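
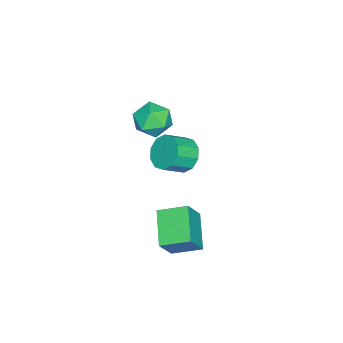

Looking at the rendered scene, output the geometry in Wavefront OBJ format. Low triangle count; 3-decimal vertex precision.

v -1.503 0.275 2.478
v -0.914 0.805 3.12
v -0.166 -0.485 1.88
v 0.423 0.045 2.522
v -0.21 -0.669 2.882
v -1.037 -0.199 3.252
v -0.043 0.519 1.748
v -0.87 0.989 2.118
v -0.012 0.956 2.669
v -0.115 0.222 3.37
v -0.965 0.098 1.63
v -1.068 -0.636 2.331
v 2.198 2.169 -4.2
v 0.635 1.415 -3.332
v 1.819 3.531 -3.699
v 0.256 2.777 -2.832
v 3.044 1.923 -2.888
v 1.481 1.169 -2.021
v 2.665 3.285 -2.388
v 1.102 2.531 -1.52
v -3.071 0.696 -2.153
v -2.581 0.443 -2.963
v -1.739 -0.249 -2.237
v -2.229 0.004 -1.427
v -2.341 0.958 -2.752
v -1.498 0.265 -2.026
v -2.379 1.372 -2.311
v -1.537 0.68 -1.586
v -2.682 1.528 -1.811
v -1.84 0.836 -1.085
v -3.134 1.367 -1.441
v -2.291 0.674 -0.715
v -3.561 0.949 -1.343
v -2.719 0.257 -0.617
v -3.802 0.435 -1.554
v -2.959 -0.258 -0.828
v -3.763 0.02 -1.994
v -2.921 -0.672 -1.269
v -3.46 -0.136 -2.495
v -2.618 -0.828 -1.769
v -3.009 0.026 -2.865
v -2.166 -0.667 -2.139
f 1 12 6
f 1 6 2
f 1 2 8
f 1 8 11
f 1 11 12
f 2 6 10
f 6 12 5
f 12 11 3
f 11 8 7
f 8 2 9
f 4 10 5
f 4 5 3
f 4 3 7
f 4 7 9
f 4 9 10
f 5 10 6
f 3 5 12
f 7 3 11
f 9 7 8
f 10 9 2
f 14 16 13
f 17 14 13
f 13 16 15
f 15 17 13
f 14 20 16
f 18 14 17
f 18 20 14
f 16 20 15
f 19 17 15
f 15 20 19
f 19 18 17
f 20 18 19
f 22 21 25
f 22 25 23
f 23 25 26
f 23 26 24
f 25 21 27
f 25 27 26
f 26 27 28
f 26 28 24
f 27 21 29
f 27 29 28
f 28 29 30
f 28 30 24
f 29 21 31
f 29 31 30
f 30 31 32
f 30 32 24
f 31 21 33
f 31 33 32
f 32 33 34
f 32 34 24
f 33 21 35
f 33 35 34
f 34 35 36
f 34 36 24
f 35 21 37
f 35 37 36
f 36 37 38
f 36 38 24
f 37 21 39
f 37 39 38
f 38 39 40
f 38 40 24
f 39 21 41
f 39 41 40
f 40 41 42
f 40 42 24
f 41 21 22
f 41 22 42
f 42 22 23
f 42 23 24



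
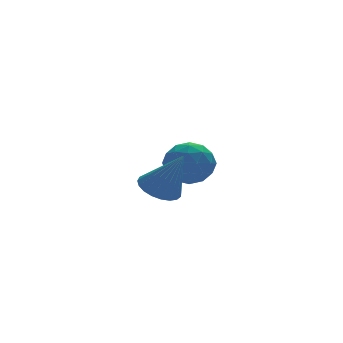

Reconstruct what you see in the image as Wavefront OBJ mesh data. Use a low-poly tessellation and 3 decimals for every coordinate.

v 0.014 -2.12 0.029
v 0.716 -2.532 -0.399
v 0.646 -2.96 1.871
v 0.87 -2.197 -0.299
v 0.876 -1.848 -0.142
v 0.733 -1.546 0.045
v 0.466 -1.344 0.229
v 0.12 -1.275 0.378
v -0.243 -1.353 0.468
v -0.563 -1.563 0.481
v -0.782 -1.87 0.417
v -0.864 -2.22 0.285
v -0.794 -2.552 0.109
v -0.584 -2.81 -0.08
v -0.271 -2.948 -0.251
v 0.091 -2.944 -0.373
v 0.441 -2.796 -0.426
v 3.585 3.215 -1.489
v 4.185 3.127 -0.492
v 2.335 1.953 -0.848
v 2.935 1.865 0.149
v 2.359 2.848 -0.1
v 3.131 3.629 -0.496
v 3.389 1.451 -0.844
v 4.161 2.232 -1.24
v 4.064 2.037 -0.093
v 3.427 2.9 0.366
v 3.093 2.18 -1.706
v 2.456 3.043 -1.247
v 3.995 3.282 -1.047
v 2.525 1.798 -0.293
v 2.187 2.376 -0.44
v 2.54 2.324 0.146
v 3.375 3.577 -1.049
v 3.728 3.525 -0.463
v 2.655 3.361 -0.233
v 2.792 1.555 -0.877
v 3.145 1.503 -0.291
v 3.98 2.756 -1.486
v 4.333 2.704 -0.9
v 3.865 1.719 -1.107
v 4.276 2.589 -0.226
v 3.542 1.847 0.15
v 3.808 1.604 -0.433
v 4.262 2.063 -0.666
v 3.902 3.097 0.044
v 3.168 2.355 0.421
v 2.829 2.933 0.274
v 3.283 3.392 0.041
v 3.831 2.456 0.278
v 3.352 2.725 -1.761
v 2.618 1.983 -1.384
v 3.237 1.688 -1.381
v 3.691 2.147 -1.614
v 2.978 3.233 -1.49
v 2.244 2.491 -1.114
v 2.258 3.017 -0.674
v 2.712 3.476 -0.907
v 2.689 2.624 -1.618
f 2 1 4
f 2 4 3
f 4 1 5
f 4 5 3
f 5 1 6
f 5 6 3
f 6 1 7
f 6 7 3
f 7 1 8
f 7 8 3
f 8 1 9
f 8 9 3
f 9 1 10
f 9 10 3
f 10 1 11
f 10 11 3
f 11 1 12
f 11 12 3
f 12 1 13
f 12 13 3
f 13 1 14
f 13 14 3
f 14 1 15
f 14 15 3
f 15 1 16
f 15 16 3
f 16 1 17
f 16 17 3
f 17 1 2
f 17 2 3
f 18 55 34
f 55 29 58
f 34 58 23
f 55 58 34
f 18 34 30
f 34 23 35
f 30 35 19
f 34 35 30
f 18 30 39
f 30 19 40
f 39 40 25
f 30 40 39
f 18 39 51
f 39 25 54
f 51 54 28
f 39 54 51
f 18 51 55
f 51 28 59
f 55 59 29
f 51 59 55
f 19 35 46
f 35 23 49
f 46 49 27
f 35 49 46
f 23 58 36
f 58 29 57
f 36 57 22
f 58 57 36
f 29 59 56
f 59 28 52
f 56 52 20
f 59 52 56
f 28 54 53
f 54 25 41
f 53 41 24
f 54 41 53
f 25 40 45
f 40 19 42
f 45 42 26
f 40 42 45
f 21 47 33
f 47 27 48
f 33 48 22
f 47 48 33
f 21 33 31
f 33 22 32
f 31 32 20
f 33 32 31
f 21 31 38
f 31 20 37
f 38 37 24
f 31 37 38
f 21 38 43
f 38 24 44
f 43 44 26
f 38 44 43
f 21 43 47
f 43 26 50
f 47 50 27
f 43 50 47
f 22 48 36
f 48 27 49
f 36 49 23
f 48 49 36
f 20 32 56
f 32 22 57
f 56 57 29
f 32 57 56
f 24 37 53
f 37 20 52
f 53 52 28
f 37 52 53
f 26 44 45
f 44 24 41
f 45 41 25
f 44 41 45
f 27 50 46
f 50 26 42
f 46 42 19
f 50 42 46



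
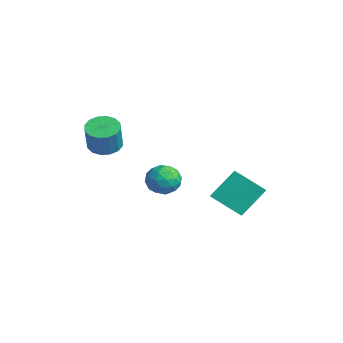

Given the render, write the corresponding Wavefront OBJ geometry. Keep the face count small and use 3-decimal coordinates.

v -1.015 -1.429 0.883
v -0.401 -1.92 0.559
v 0.088 -2.242 1.973
v -0.525 -1.751 2.297
v -0.222 -1.519 0.589
v 0.267 -1.841 2.002
v -0.256 -1.094 0.697
v 0.233 -1.415 2.11
v -0.493 -0.759 0.855
v -0.004 -1.08 2.269
v -0.87 -0.603 1.021
v -0.38 -0.924 2.434
v -1.285 -0.669 1.15
v -0.796 -0.99 2.563
v -1.628 -0.938 1.207
v -1.139 -1.26 2.621
v -1.807 -1.339 1.178
v -1.318 -1.661 2.591
v -1.773 -1.765 1.07
v -1.284 -2.086 2.483
v -1.536 -2.1 0.911
v -1.047 -2.421 2.325
v -1.16 -2.256 0.746
v -0.67 -2.577 2.159
v -0.744 -2.19 0.617
v -0.255 -2.511 2.03
v 2.318 0.694 0.247
v 3.069 0.216 0.174
v 1.611 -0.296 -0.534
v 2.362 -0.774 -0.607
v 1.953 -0.703 0.184
v 2.39 -0.091 0.667
v 2.29 0.011 -1.027
v 2.727 0.623 -0.544
v 3.052 -0.206 -0.613
v 2.844 -0.648 0.135
v 1.836 0.568 -0.495
v 1.628 0.126 0.253
v 2.755 0.542 0.279
v 1.925 -0.622 -0.639
v 1.684 -0.58 -0.174
v 2.126 -0.862 -0.217
v 2.356 0.362 0.569
v 2.798 0.08 0.526
v 2.142 -0.46 0.532
v 1.882 -0.16 -0.886
v 2.324 -0.442 -0.929
v 2.554 0.782 -0.143
v 2.996 0.5 -0.186
v 2.538 0.38 -0.892
v 3.187 0.013 -0.227
v 2.772 -0.569 -0.686
v 2.729 -0.108 -0.933
v 2.986 0.252 -0.649
v 3.065 -0.247 0.213
v 2.649 -0.829 -0.246
v 2.409 -0.787 0.219
v 2.665 -0.427 0.503
v 3.055 -0.495 -0.25
v 2.031 0.749 -0.114
v 1.615 0.167 -0.573
v 2.015 0.347 -0.863
v 2.271 0.707 -0.579
v 1.908 0.489 0.326
v 1.493 -0.093 -0.133
v 1.694 -0.332 0.289
v 1.951 0.028 0.573
v 1.625 0.415 -0.11
v 1.395 2.884 -2.402
v 2.439 2.29 -1.786
v 1.342 4.148 -1.094
v 2.386 3.554 -0.478
v 2.554 3.926 -3.362
v 3.598 3.332 -2.746
v 2.501 5.19 -2.054
v 3.545 4.596 -1.438
f 2 1 5
f 2 5 3
f 3 5 6
f 3 6 4
f 5 1 7
f 5 7 6
f 6 7 8
f 6 8 4
f 7 1 9
f 7 9 8
f 8 9 10
f 8 10 4
f 9 1 11
f 9 11 10
f 10 11 12
f 10 12 4
f 11 1 13
f 11 13 12
f 12 13 14
f 12 14 4
f 13 1 15
f 13 15 14
f 14 15 16
f 14 16 4
f 15 1 17
f 15 17 16
f 16 17 18
f 16 18 4
f 17 1 19
f 17 19 18
f 18 19 20
f 18 20 4
f 19 1 21
f 19 21 20
f 20 21 22
f 20 22 4
f 21 1 23
f 21 23 22
f 22 23 24
f 22 24 4
f 23 1 25
f 23 25 24
f 24 25 26
f 24 26 4
f 25 1 2
f 25 2 26
f 26 2 3
f 26 3 4
f 27 64 43
f 64 38 67
f 43 67 32
f 64 67 43
f 27 43 39
f 43 32 44
f 39 44 28
f 43 44 39
f 27 39 48
f 39 28 49
f 48 49 34
f 39 49 48
f 27 48 60
f 48 34 63
f 60 63 37
f 48 63 60
f 27 60 64
f 60 37 68
f 64 68 38
f 60 68 64
f 28 44 55
f 44 32 58
f 55 58 36
f 44 58 55
f 32 67 45
f 67 38 66
f 45 66 31
f 67 66 45
f 38 68 65
f 68 37 61
f 65 61 29
f 68 61 65
f 37 63 62
f 63 34 50
f 62 50 33
f 63 50 62
f 34 49 54
f 49 28 51
f 54 51 35
f 49 51 54
f 30 56 42
f 56 36 57
f 42 57 31
f 56 57 42
f 30 42 40
f 42 31 41
f 40 41 29
f 42 41 40
f 30 40 47
f 40 29 46
f 47 46 33
f 40 46 47
f 30 47 52
f 47 33 53
f 52 53 35
f 47 53 52
f 30 52 56
f 52 35 59
f 56 59 36
f 52 59 56
f 31 57 45
f 57 36 58
f 45 58 32
f 57 58 45
f 29 41 65
f 41 31 66
f 65 66 38
f 41 66 65
f 33 46 62
f 46 29 61
f 62 61 37
f 46 61 62
f 35 53 54
f 53 33 50
f 54 50 34
f 53 50 54
f 36 59 55
f 59 35 51
f 55 51 28
f 59 51 55
f 70 72 69
f 73 70 69
f 69 72 71
f 71 73 69
f 70 76 72
f 74 70 73
f 74 76 70
f 72 76 71
f 75 73 71
f 71 76 75
f 75 74 73
f 76 74 75



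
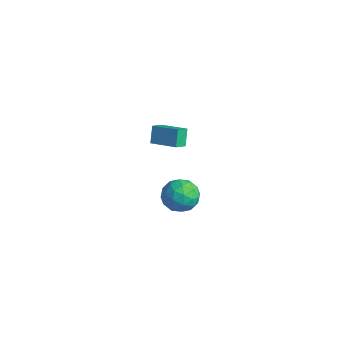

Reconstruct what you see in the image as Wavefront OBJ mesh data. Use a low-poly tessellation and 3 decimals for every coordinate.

v -1.199 0.279 -3.907
v -0.611 -0.675 -3.425
v -2.769 -0.865 -4.255
v -2.181 -1.819 -3.773
v -2.537 -0.897 -3.058
v -1.567 -0.19 -2.843
v -1.813 -1.35 -4.837
v -0.843 -0.643 -4.622
v -0.99 -1.681 -4
v -1.438 -1.402 -2.9
v -1.942 -0.138 -4.78
v -2.39 0.141 -3.68
v -0.767 -0.097 -3.636
v -2.613 -1.443 -4.044
v -2.822 -0.901 -3.624
v -2.476 -1.461 -3.341
v -1.329 0.187 -3.293
v -0.983 -0.373 -3.01
v -2.115 -0.504 -2.794
v -2.397 -1.167 -4.67
v -2.051 -1.727 -4.387
v -0.904 -0.079 -4.339
v -0.558 -0.639 -4.056
v -1.265 -1.036 -4.886
v -0.644 -1.25 -3.69
v -1.567 -1.922 -3.895
v -1.351 -1.646 -4.52
v -0.781 -1.231 -4.394
v -0.907 -1.085 -3.044
v -1.83 -1.758 -3.248
v -2.04 -1.216 -2.828
v -1.469 -0.801 -2.702
v -1.13 -1.677 -3.382
v -1.55 0.218 -4.432
v -2.473 -0.455 -4.636
v -1.911 -0.739 -4.978
v -1.34 -0.324 -4.852
v -1.813 0.382 -3.785
v -2.736 -0.29 -3.99
v -2.599 -0.309 -3.286
v -2.029 0.106 -3.16
v -2.25 0.137 -4.298
v -0.888 -2.766 2.684
v -0.677 -3.558 3.144
v -1.329 -2.318 3.659
v -1.118 -3.11 4.118
v 0.638 -2.13 3.082
v 0.849 -2.922 3.541
v 0.197 -1.682 4.056
v 0.408 -2.474 4.516
f 1 38 17
f 38 12 41
f 17 41 6
f 38 41 17
f 1 17 13
f 17 6 18
f 13 18 2
f 17 18 13
f 1 13 22
f 13 2 23
f 22 23 8
f 13 23 22
f 1 22 34
f 22 8 37
f 34 37 11
f 22 37 34
f 1 34 38
f 34 11 42
f 38 42 12
f 34 42 38
f 2 18 29
f 18 6 32
f 29 32 10
f 18 32 29
f 6 41 19
f 41 12 40
f 19 40 5
f 41 40 19
f 12 42 39
f 42 11 35
f 39 35 3
f 42 35 39
f 11 37 36
f 37 8 24
f 36 24 7
f 37 24 36
f 8 23 28
f 23 2 25
f 28 25 9
f 23 25 28
f 4 30 16
f 30 10 31
f 16 31 5
f 30 31 16
f 4 16 14
f 16 5 15
f 14 15 3
f 16 15 14
f 4 14 21
f 14 3 20
f 21 20 7
f 14 20 21
f 4 21 26
f 21 7 27
f 26 27 9
f 21 27 26
f 4 26 30
f 26 9 33
f 30 33 10
f 26 33 30
f 5 31 19
f 31 10 32
f 19 32 6
f 31 32 19
f 3 15 39
f 15 5 40
f 39 40 12
f 15 40 39
f 7 20 36
f 20 3 35
f 36 35 11
f 20 35 36
f 9 27 28
f 27 7 24
f 28 24 8
f 27 24 28
f 10 33 29
f 33 9 25
f 29 25 2
f 33 25 29
f 44 46 43
f 47 44 43
f 43 46 45
f 45 47 43
f 44 50 46
f 48 44 47
f 48 50 44
f 46 50 45
f 49 47 45
f 45 50 49
f 49 48 47
f 50 48 49



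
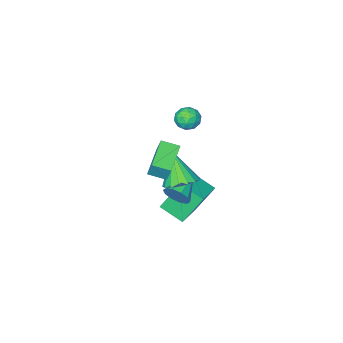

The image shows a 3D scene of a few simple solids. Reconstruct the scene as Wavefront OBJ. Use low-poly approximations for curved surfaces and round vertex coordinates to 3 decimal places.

v -1.016 0.429 -1.945
v 0.597 1.387 -1.415
v -1.568 1.752 -2.656
v 0.045 2.71 -2.125
v -0.045 -0.17 -3.815
v 1.568 0.788 -3.284
v -0.597 1.153 -4.525
v 1.016 2.111 -3.995
v -2.493 -0.981 0.561
v -1.736 -1.323 0.543
v -3.004 -2.137 1.017
v -2.247 -2.479 0.999
v -2.422 -1.885 1.553
v -2.106 -1.17 1.271
v -2.634 -2.29 0.289
v -2.318 -1.575 0.007
v -1.823 -2.131 0.375
v -1.692 -1.881 1.157
v -3.048 -1.579 0.403
v -2.917 -1.329 1.185
v -2.069 -1.05 0.512
v -2.671 -2.41 1.048
v -2.773 -2.061 1.373
v -2.329 -2.261 1.363
v -2.287 -0.961 0.94
v -1.842 -1.162 0.93
v -2.246 -1.492 1.523
v -2.898 -2.298 0.63
v -2.453 -2.499 0.62
v -2.411 -1.199 0.197
v -1.967 -1.399 0.187
v -2.494 -1.968 0.037
v -1.676 -1.727 0.403
v -1.976 -2.406 0.671
v -2.204 -2.295 0.253
v -2.018 -1.875 0.088
v -1.599 -1.58 0.862
v -1.899 -2.259 1.13
v -2.002 -1.91 1.456
v -1.816 -1.49 1.29
v -1.65 -2.055 0.763
v -2.841 -1.201 0.43
v -3.141 -1.88 0.698
v -2.924 -1.97 0.27
v -2.738 -1.55 0.104
v -2.764 -1.054 0.889
v -3.064 -1.733 1.157
v -2.722 -1.585 1.472
v -2.536 -1.165 1.307
v -3.09 -1.405 0.797
v 1.877 2.68 -0.885
v 2.283 2.283 -0.28
v 0.163 2.04 -0.155
v 2.177 2.757 -0.115
v 1.956 3.201 -0.244
v 1.705 3.447 -0.618
v 1.519 3.399 -1.094
v 1.471 3.077 -1.491
v 1.577 2.603 -1.656
v 1.798 2.159 -1.526
v 2.049 1.913 -1.152
v 2.235 1.961 -0.676
v 2.047 3.324 0.768
v 3.003 3.624 1.045
v 1.853 2.236 2.612
v 2.709 3.982 1.226
v 2.263 4.19 1.301
v 1.767 4.199 1.254
v 1.336 4.008 1.096
v 1.067 3.66 0.863
v 1.023 3.235 0.608
v 1.214 2.83 0.389
v 1.595 2.538 0.257
v 2.08 2.427 0.242
v 2.557 2.52 0.348
v 2.918 2.798 0.549
v 3.079 3.196 0.801
v 2.469 3.379 3.329
v 2.48 3.772 4.302
v 3.98 4.545 2.841
v 3.991 4.938 3.814
v 3.149 2.622 3.626
v 3.16 3.015 4.599
v 4.66 3.788 3.138
v 4.671 4.181 4.111
f 2 4 1
f 5 2 1
f 1 4 3
f 3 5 1
f 2 8 4
f 6 2 5
f 6 8 2
f 4 8 3
f 7 5 3
f 3 8 7
f 7 6 5
f 8 6 7
f 9 46 25
f 46 20 49
f 25 49 14
f 46 49 25
f 9 25 21
f 25 14 26
f 21 26 10
f 25 26 21
f 9 21 30
f 21 10 31
f 30 31 16
f 21 31 30
f 9 30 42
f 30 16 45
f 42 45 19
f 30 45 42
f 9 42 46
f 42 19 50
f 46 50 20
f 42 50 46
f 10 26 37
f 26 14 40
f 37 40 18
f 26 40 37
f 14 49 27
f 49 20 48
f 27 48 13
f 49 48 27
f 20 50 47
f 50 19 43
f 47 43 11
f 50 43 47
f 19 45 44
f 45 16 32
f 44 32 15
f 45 32 44
f 16 31 36
f 31 10 33
f 36 33 17
f 31 33 36
f 12 38 24
f 38 18 39
f 24 39 13
f 38 39 24
f 12 24 22
f 24 13 23
f 22 23 11
f 24 23 22
f 12 22 29
f 22 11 28
f 29 28 15
f 22 28 29
f 12 29 34
f 29 15 35
f 34 35 17
f 29 35 34
f 12 34 38
f 34 17 41
f 38 41 18
f 34 41 38
f 13 39 27
f 39 18 40
f 27 40 14
f 39 40 27
f 11 23 47
f 23 13 48
f 47 48 20
f 23 48 47
f 15 28 44
f 28 11 43
f 44 43 19
f 28 43 44
f 17 35 36
f 35 15 32
f 36 32 16
f 35 32 36
f 18 41 37
f 41 17 33
f 37 33 10
f 41 33 37
f 52 51 54
f 52 54 53
f 54 51 55
f 54 55 53
f 55 51 56
f 55 56 53
f 56 51 57
f 56 57 53
f 57 51 58
f 57 58 53
f 58 51 59
f 58 59 53
f 59 51 60
f 59 60 53
f 60 51 61
f 60 61 53
f 61 51 62
f 61 62 53
f 62 51 52
f 62 52 53
f 64 63 66
f 64 66 65
f 66 63 67
f 66 67 65
f 67 63 68
f 67 68 65
f 68 63 69
f 68 69 65
f 69 63 70
f 69 70 65
f 70 63 71
f 70 71 65
f 71 63 72
f 71 72 65
f 72 63 73
f 72 73 65
f 73 63 74
f 73 74 65
f 74 63 75
f 74 75 65
f 75 63 76
f 75 76 65
f 76 63 77
f 76 77 65
f 77 63 64
f 77 64 65
f 79 81 78
f 82 79 78
f 78 81 80
f 80 82 78
f 79 85 81
f 83 79 82
f 83 85 79
f 81 85 80
f 84 82 80
f 80 85 84
f 84 83 82
f 85 83 84



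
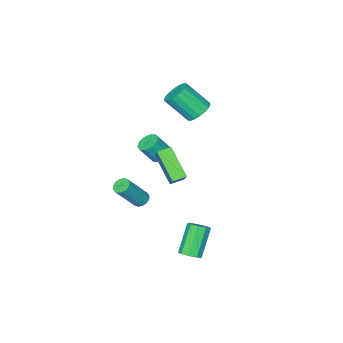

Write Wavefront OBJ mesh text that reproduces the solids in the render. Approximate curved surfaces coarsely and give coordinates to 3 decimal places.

v -2.77 -1.882 2.322
v -2.26 -1.188 2.581
v -1.42 -2.363 4.077
v -1.93 -3.058 3.818
v -2.59 -1.143 2.802
v -1.75 -2.318 4.298
v -2.957 -1.244 2.928
v -2.117 -2.42 4.424
v -3.286 -1.472 2.934
v -2.446 -2.647 4.43
v -3.513 -1.781 2.819
v -2.673 -2.956 4.315
v -3.593 -2.11 2.605
v -2.753 -3.286 4.101
v -3.51 -2.394 2.335
v -2.67 -3.57 3.832
v -3.28 -2.577 2.063
v -2.44 -3.752 3.559
v -2.95 -2.622 1.842
v -2.11 -3.797 3.338
v -2.583 -2.52 1.716
v -1.743 -3.696 3.212
v -2.254 -2.293 1.71
v -1.414 -3.468 3.206
v -2.027 -1.984 1.825
v -1.187 -3.159 3.321
v -1.947 -1.654 2.039
v -1.107 -2.83 3.535
v -2.03 -1.37 2.308
v -1.19 -2.546 3.805
v 3.085 -0.117 -1.581
v 3.537 -0.128 -1.911
v 4.788 -0.354 -0.189
v 4.335 -0.343 0.141
v 3.498 0.152 -1.846
v 4.749 -0.074 -0.124
v 3.349 0.36 -1.71
v 4.599 0.133 0.012
v 3.129 0.44 -1.539
v 4.379 0.213 0.183
v 2.896 0.371 -1.38
v 4.147 0.144 0.342
v 2.715 0.171 -1.274
v 3.965 -0.056 0.447
v 2.632 -0.106 -1.251
v 3.883 -0.332 0.471
v 2.671 -0.386 -1.316
v 3.922 -0.612 0.406
v 2.821 -0.593 -1.452
v 4.071 -0.82 0.27
v 3.041 -0.673 -1.623
v 4.291 -0.9 0.099
v 3.273 -0.604 -1.782
v 4.524 -0.831 -0.06
v 3.455 -0.404 -1.887
v 4.705 -0.631 -0.166
v 3.085 4.205 -3.776
v 3.662 4.138 -3.403
v 2.532 3.608 -1.751
v 1.955 3.675 -2.124
v 3.5 4.58 -3.372
v 2.37 4.05 -1.72
v 3.144 4.847 -3.53
v 2.014 4.317 -1.878
v 2.76 4.813 -3.803
v 1.631 4.283 -2.151
v 2.529 4.495 -4.063
v 1.399 3.965 -2.412
v 2.557 4.041 -4.189
v 1.428 3.511 -2.538
v 2.833 3.664 -4.122
v 1.703 3.134 -2.47
v 3.226 3.54 -3.892
v 2.096 3.01 -2.241
v 3.554 3.727 -3.609
v 2.424 3.197 -1.957
v 1.983 2.368 1.118
v 1.744 0.735 2.557
v 2.414 3.108 2.029
v 2.175 1.475 3.468
v 2.785 2.105 0.952
v 2.546 0.472 2.391
v 3.216 2.845 1.863
v 2.977 1.212 3.302
v -1.388 -3.724 -1.879
v -0.919 -4.123 -2.29
v -0.203 -4.514 -1.091
v -0.672 -4.116 -0.681
v -0.749 -3.7 -2.253
v -0.034 -4.091 -1.054
v -0.824 -3.286 -2.073
v -0.108 -3.677 -0.874
v -1.114 -3.039 -1.819
v -0.398 -3.431 -0.62
v -1.509 -3.055 -1.588
v -0.793 -3.446 -0.39
v -1.857 -3.326 -1.469
v -1.141 -3.717 -0.27
v -2.026 -3.749 -1.506
v -1.311 -4.14 -0.307
v -1.952 -4.163 -1.686
v -1.236 -4.554 -0.487
v -1.662 -4.409 -1.94
v -0.946 -4.801 -0.741
v -1.267 -4.394 -2.17
v -0.551 -4.785 -0.972
f 2 1 5
f 2 5 3
f 3 5 6
f 3 6 4
f 5 1 7
f 5 7 6
f 6 7 8
f 6 8 4
f 7 1 9
f 7 9 8
f 8 9 10
f 8 10 4
f 9 1 11
f 9 11 10
f 10 11 12
f 10 12 4
f 11 1 13
f 11 13 12
f 12 13 14
f 12 14 4
f 13 1 15
f 13 15 14
f 14 15 16
f 14 16 4
f 15 1 17
f 15 17 16
f 16 17 18
f 16 18 4
f 17 1 19
f 17 19 18
f 18 19 20
f 18 20 4
f 19 1 21
f 19 21 20
f 20 21 22
f 20 22 4
f 21 1 23
f 21 23 22
f 22 23 24
f 22 24 4
f 23 1 25
f 23 25 24
f 24 25 26
f 24 26 4
f 25 1 27
f 25 27 26
f 26 27 28
f 26 28 4
f 27 1 29
f 27 29 28
f 28 29 30
f 28 30 4
f 29 1 2
f 29 2 30
f 30 2 3
f 30 3 4
f 32 31 35
f 32 35 33
f 33 35 36
f 33 36 34
f 35 31 37
f 35 37 36
f 36 37 38
f 36 38 34
f 37 31 39
f 37 39 38
f 38 39 40
f 38 40 34
f 39 31 41
f 39 41 40
f 40 41 42
f 40 42 34
f 41 31 43
f 41 43 42
f 42 43 44
f 42 44 34
f 43 31 45
f 43 45 44
f 44 45 46
f 44 46 34
f 45 31 47
f 45 47 46
f 46 47 48
f 46 48 34
f 47 31 49
f 47 49 48
f 48 49 50
f 48 50 34
f 49 31 51
f 49 51 50
f 50 51 52
f 50 52 34
f 51 31 53
f 51 53 52
f 52 53 54
f 52 54 34
f 53 31 55
f 53 55 54
f 54 55 56
f 54 56 34
f 55 31 32
f 55 32 56
f 56 32 33
f 56 33 34
f 58 57 61
f 58 61 59
f 59 61 62
f 59 62 60
f 61 57 63
f 61 63 62
f 62 63 64
f 62 64 60
f 63 57 65
f 63 65 64
f 64 65 66
f 64 66 60
f 65 57 67
f 65 67 66
f 66 67 68
f 66 68 60
f 67 57 69
f 67 69 68
f 68 69 70
f 68 70 60
f 69 57 71
f 69 71 70
f 70 71 72
f 70 72 60
f 71 57 73
f 71 73 72
f 72 73 74
f 72 74 60
f 73 57 75
f 73 75 74
f 74 75 76
f 74 76 60
f 75 57 58
f 75 58 76
f 76 58 59
f 76 59 60
f 78 80 77
f 81 78 77
f 77 80 79
f 79 81 77
f 78 84 80
f 82 78 81
f 82 84 78
f 80 84 79
f 83 81 79
f 79 84 83
f 83 82 81
f 84 82 83
f 86 85 89
f 86 89 87
f 87 89 90
f 87 90 88
f 89 85 91
f 89 91 90
f 90 91 92
f 90 92 88
f 91 85 93
f 91 93 92
f 92 93 94
f 92 94 88
f 93 85 95
f 93 95 94
f 94 95 96
f 94 96 88
f 95 85 97
f 95 97 96
f 96 97 98
f 96 98 88
f 97 85 99
f 97 99 98
f 98 99 100
f 98 100 88
f 99 85 101
f 99 101 100
f 100 101 102
f 100 102 88
f 101 85 103
f 101 103 102
f 102 103 104
f 102 104 88
f 103 85 105
f 103 105 104
f 104 105 106
f 104 106 88
f 105 85 86
f 105 86 106
f 106 86 87
f 106 87 88



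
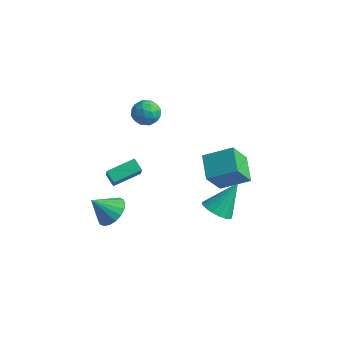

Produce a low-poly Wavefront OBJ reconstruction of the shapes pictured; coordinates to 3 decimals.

v -4.405 1.349 2.968
v -3.889 2.036 2.722
v -3.371 0.424 2.558
v -2.855 1.111 2.312
v -3.026 0.968 3.177
v -3.664 1.539 3.431
v -3.596 0.921 1.849
v -4.234 1.492 2.103
v -3.388 1.771 2.03
v -3.036 1.8 2.851
v -4.224 0.66 2.429
v -3.872 0.689 3.25
v -4.237 1.773 2.881
v -3.023 0.687 2.399
v -3.123 0.602 2.907
v -2.819 1.006 2.763
v -4.106 1.482 3.298
v -3.802 1.885 3.153
v -3.295 1.258 3.421
v -3.458 0.575 2.127
v -3.154 0.978 1.982
v -4.441 1.454 2.517
v -4.137 1.858 2.373
v -3.965 1.202 1.859
v -3.64 2.021 2.33
v -3.033 1.478 2.089
v -3.468 1.366 1.817
v -3.843 1.702 1.966
v -3.433 2.039 2.813
v -2.825 1.495 2.571
v -2.926 1.411 3.08
v -3.301 1.747 3.229
v -3.139 1.883 2.406
v -4.435 0.965 2.709
v -3.827 0.421 2.467
v -3.959 0.713 2.051
v -4.334 1.049 2.2
v -4.227 0.982 3.191
v -3.62 0.439 2.95
v -3.417 0.758 3.314
v -3.792 1.094 3.463
v -4.121 0.577 2.874
v 2.515 -0.172 -1.304
v 3.435 -0.213 -1.489
v 2.905 1.092 0.364
v 3.31 0.119 -1.711
v 3.028 0.393 -1.853
v 2.643 0.555 -1.886
v 2.234 0.573 -1.803
v 1.88 0.444 -1.622
v 1.651 0.192 -1.378
v 1.594 -0.132 -1.12
v 1.719 -0.463 -0.897
v 2.002 -0.738 -0.756
v 2.386 -0.9 -0.723
v 2.796 -0.918 -0.805
v 3.15 -0.788 -0.986
v 3.378 -0.537 -1.231
v -1.94 -3.584 -1.677
v -1.044 -3.824 -1.277
v -2.66 -4.376 -0.543
v -1.146 -3.437 -1.071
v -1.404 -3.08 -0.985
v -1.769 -2.822 -1.037
v -2.167 -2.715 -1.215
v -2.521 -2.78 -1.485
v -2.759 -3.005 -1.793
v -2.835 -3.344 -2.078
v -2.734 -3.731 -2.284
v -2.476 -4.088 -2.369
v -2.111 -4.346 -2.318
v -1.713 -4.453 -2.139
v -1.359 -4.388 -1.87
v -1.121 -4.163 -1.562
v -3.453 -2.302 -0.285
v -2.708 -3.053 0.994
v -2.764 -0.83 0.178
v -2.019 -1.582 1.457
v -2.801 -2.458 -0.757
v -2.056 -3.21 0.522
v -2.112 -0.987 -0.294
v -1.367 -1.738 0.985
v -0.557 3.572 -1.823
v -0.684 2.501 -0.295
v 0.808 4.563 -1.016
v 0.681 3.492 0.512
v 0.599 2.508 -2.472
v 0.472 1.437 -0.944
v 1.964 3.499 -1.665
v 1.837 2.428 -0.137
f 1 38 17
f 38 12 41
f 17 41 6
f 38 41 17
f 1 17 13
f 17 6 18
f 13 18 2
f 17 18 13
f 1 13 22
f 13 2 23
f 22 23 8
f 13 23 22
f 1 22 34
f 22 8 37
f 34 37 11
f 22 37 34
f 1 34 38
f 34 11 42
f 38 42 12
f 34 42 38
f 2 18 29
f 18 6 32
f 29 32 10
f 18 32 29
f 6 41 19
f 41 12 40
f 19 40 5
f 41 40 19
f 12 42 39
f 42 11 35
f 39 35 3
f 42 35 39
f 11 37 36
f 37 8 24
f 36 24 7
f 37 24 36
f 8 23 28
f 23 2 25
f 28 25 9
f 23 25 28
f 4 30 16
f 30 10 31
f 16 31 5
f 30 31 16
f 4 16 14
f 16 5 15
f 14 15 3
f 16 15 14
f 4 14 21
f 14 3 20
f 21 20 7
f 14 20 21
f 4 21 26
f 21 7 27
f 26 27 9
f 21 27 26
f 4 26 30
f 26 9 33
f 30 33 10
f 26 33 30
f 5 31 19
f 31 10 32
f 19 32 6
f 31 32 19
f 3 15 39
f 15 5 40
f 39 40 12
f 15 40 39
f 7 20 36
f 20 3 35
f 36 35 11
f 20 35 36
f 9 27 28
f 27 7 24
f 28 24 8
f 27 24 28
f 10 33 29
f 33 9 25
f 29 25 2
f 33 25 29
f 44 43 46
f 44 46 45
f 46 43 47
f 46 47 45
f 47 43 48
f 47 48 45
f 48 43 49
f 48 49 45
f 49 43 50
f 49 50 45
f 50 43 51
f 50 51 45
f 51 43 52
f 51 52 45
f 52 43 53
f 52 53 45
f 53 43 54
f 53 54 45
f 54 43 55
f 54 55 45
f 55 43 56
f 55 56 45
f 56 43 57
f 56 57 45
f 57 43 58
f 57 58 45
f 58 43 44
f 58 44 45
f 60 59 62
f 60 62 61
f 62 59 63
f 62 63 61
f 63 59 64
f 63 64 61
f 64 59 65
f 64 65 61
f 65 59 66
f 65 66 61
f 66 59 67
f 66 67 61
f 67 59 68
f 67 68 61
f 68 59 69
f 68 69 61
f 69 59 70
f 69 70 61
f 70 59 71
f 70 71 61
f 71 59 72
f 71 72 61
f 72 59 73
f 72 73 61
f 73 59 74
f 73 74 61
f 74 59 60
f 74 60 61
f 76 78 75
f 79 76 75
f 75 78 77
f 77 79 75
f 76 82 78
f 80 76 79
f 80 82 76
f 78 82 77
f 81 79 77
f 77 82 81
f 81 80 79
f 82 80 81
f 84 86 83
f 87 84 83
f 83 86 85
f 85 87 83
f 84 90 86
f 88 84 87
f 88 90 84
f 86 90 85
f 89 87 85
f 85 90 89
f 89 88 87
f 90 88 89



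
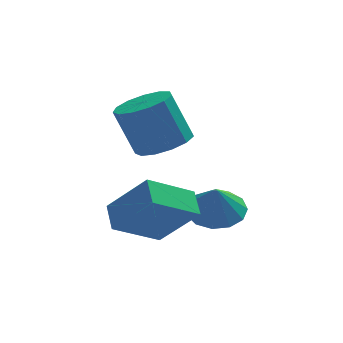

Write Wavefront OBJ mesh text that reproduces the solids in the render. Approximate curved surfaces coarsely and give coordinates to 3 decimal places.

v 1.113 -1.585 -0.557
v 1.937 -1.264 -0.304
v 1.331 -0.935 1.25
v 0.507 -1.255 0.997
v 1.674 -0.859 -0.492
v 1.069 -0.529 1.062
v 1.233 -0.684 -0.701
v 0.628 -0.355 0.853
v 0.754 -0.795 -0.864
v 0.148 -0.466 0.69
v 0.389 -1.157 -0.93
v -0.217 -0.828 0.624
v 0.253 -1.655 -0.877
v -0.353 -1.325 0.677
v 0.391 -2.13 -0.723
v -0.215 -1.801 0.831
v 0.758 -2.432 -0.516
v 0.152 -2.103 1.038
v 1.237 -2.465 -0.322
v 0.631 -2.136 1.232
v 1.677 -2.219 -0.202
v 1.071 -1.89 1.351
v 1.938 -1.771 -0.196
v 1.332 -1.442 1.358
v 2.494 -2.668 -2.766
v 3.298 -2.306 -2.585
v 2.426 -3.052 -1.694
v 2.954 -1.949 -2.479
v 2.463 -1.821 -2.464
v 1.983 -1.961 -2.545
v 1.665 -2.326 -2.696
v 1.61 -2.8 -2.869
v 1.836 -3.232 -3.009
v 2.271 -3.485 -3.072
v 2.776 -3.478 -3.038
v 3.193 -3.215 -2.917
v 3.387 -2.778 -2.748
v -0.611 -4.088 -2.514
v -0.69 -3.229 -2.093
v 0.774 -3.519 -3.418
v 0.696 -2.659 -2.997
v 0.484 -4.641 -1.183
v 0.406 -3.781 -0.762
v 1.87 -4.071 -2.087
v 1.791 -3.212 -1.666
f 2 1 5
f 2 5 3
f 3 5 6
f 3 6 4
f 5 1 7
f 5 7 6
f 6 7 8
f 6 8 4
f 7 1 9
f 7 9 8
f 8 9 10
f 8 10 4
f 9 1 11
f 9 11 10
f 10 11 12
f 10 12 4
f 11 1 13
f 11 13 12
f 12 13 14
f 12 14 4
f 13 1 15
f 13 15 14
f 14 15 16
f 14 16 4
f 15 1 17
f 15 17 16
f 16 17 18
f 16 18 4
f 17 1 19
f 17 19 18
f 18 19 20
f 18 20 4
f 19 1 21
f 19 21 20
f 20 21 22
f 20 22 4
f 21 1 23
f 21 23 22
f 22 23 24
f 22 24 4
f 23 1 2
f 23 2 24
f 24 2 3
f 24 3 4
f 26 25 28
f 26 28 27
f 28 25 29
f 28 29 27
f 29 25 30
f 29 30 27
f 30 25 31
f 30 31 27
f 31 25 32
f 31 32 27
f 32 25 33
f 32 33 27
f 33 25 34
f 33 34 27
f 34 25 35
f 34 35 27
f 35 25 36
f 35 36 27
f 36 25 37
f 36 37 27
f 37 25 26
f 37 26 27
f 39 41 38
f 42 39 38
f 38 41 40
f 40 42 38
f 39 45 41
f 43 39 42
f 43 45 39
f 41 45 40
f 44 42 40
f 40 45 44
f 44 43 42
f 45 43 44



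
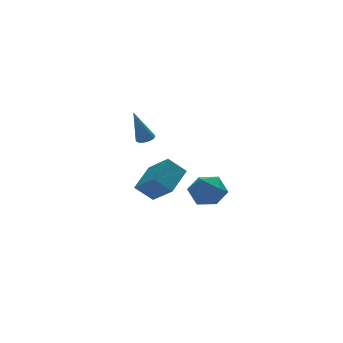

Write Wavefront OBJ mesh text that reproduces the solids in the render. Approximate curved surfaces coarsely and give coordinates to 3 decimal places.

v 1.304 1.569 2.484
v 1.732 1.909 2.605
v 0.636 1.671 4.556
v 1.566 2.06 2.544
v 1.354 2.127 2.472
v 1.134 2.097 2.403
v 0.943 1.975 2.347
v 0.815 1.784 2.316
v 0.771 1.555 2.313
v 0.819 1.329 2.339
v 0.951 1.144 2.391
v 1.144 1.033 2.459
v 1.365 1.014 2.531
v 1.575 1.092 2.594
v 1.738 1.252 2.639
v 1.826 1.466 2.657
v 1.824 1.699 2.645
v 2.451 -2.549 -0.114
v 3.485 -2.777 0.352
v 1.815 -4.203 0.488
v 2.849 -4.431 0.954
v 2.179 -3.604 1.408
v 2.572 -2.582 1.036
v 2.728 -4.398 -0.196
v 3.121 -3.376 -0.568
v 3.656 -3.92 0.302
v 3.317 -3.429 1.293
v 1.983 -3.551 -0.453
v 1.644 -3.06 0.538
v 1.496 3.62 -2.358
v 1.999 2.084 -1.08
v 2.919 4.764 -1.542
v 3.421 3.229 -0.264
v 2.439 3.131 -3.316
v 2.941 1.596 -2.038
v 3.861 4.276 -2.5
v 4.364 2.74 -1.222
f 2 1 4
f 2 4 3
f 4 1 5
f 4 5 3
f 5 1 6
f 5 6 3
f 6 1 7
f 6 7 3
f 7 1 8
f 7 8 3
f 8 1 9
f 8 9 3
f 9 1 10
f 9 10 3
f 10 1 11
f 10 11 3
f 11 1 12
f 11 12 3
f 12 1 13
f 12 13 3
f 13 1 14
f 13 14 3
f 14 1 15
f 14 15 3
f 15 1 16
f 15 16 3
f 16 1 17
f 16 17 3
f 17 1 2
f 17 2 3
f 18 29 23
f 18 23 19
f 18 19 25
f 18 25 28
f 18 28 29
f 19 23 27
f 23 29 22
f 29 28 20
f 28 25 24
f 25 19 26
f 21 27 22
f 21 22 20
f 21 20 24
f 21 24 26
f 21 26 27
f 22 27 23
f 20 22 29
f 24 20 28
f 26 24 25
f 27 26 19
f 31 33 30
f 34 31 30
f 30 33 32
f 32 34 30
f 31 37 33
f 35 31 34
f 35 37 31
f 33 37 32
f 36 34 32
f 32 37 36
f 36 35 34
f 37 35 36



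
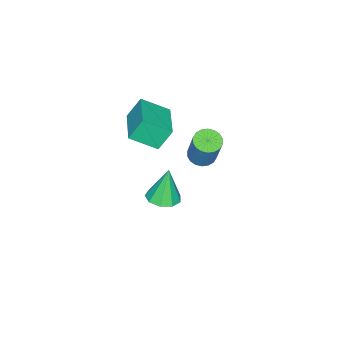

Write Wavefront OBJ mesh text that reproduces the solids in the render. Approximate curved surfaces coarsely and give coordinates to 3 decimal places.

v -0.096 -1.406 -1.498
v 0.6 -1.637 -1.344
v -0.424 -1.334 0.098
v 0.587 -1.125 -1.37
v 0.255 -0.744 -1.455
v -0.242 -0.673 -1.56
v -0.671 -0.944 -1.636
v -0.831 -1.432 -1.647
v -0.647 -1.907 -1.588
v -0.205 -2.148 -1.487
v 0.287 -2.041 -1.39
v 0.511 -2.686 3.728
v 0.081 -2.303 4.665
v -0.075 -1.7 3.056
v -0.505 -1.317 3.993
v 1.925 -1.683 3.967
v 1.495 -1.3 4.904
v 1.339 -0.697 3.295
v 0.909 -0.314 4.232
v 0.669 0.868 3.22
v 1.221 0.912 3.047
v 1.643 1.417 4.528
v 1.091 1.372 4.7
v 1.125 1.146 2.995
v 1.548 1.651 4.475
v 0.939 1.325 2.987
v 1.362 1.829 4.467
v 0.7 1.413 3.025
v 1.122 1.918 4.505
v 0.454 1.393 3.102
v 0.876 1.898 4.582
v 0.251 1.27 3.202
v 0.673 1.774 4.682
v 0.131 1.066 3.306
v 0.553 1.571 4.786
v 0.117 0.823 3.392
v 0.539 1.328 4.873
v 0.212 0.589 3.445
v 0.635 1.094 4.925
v 0.398 0.411 3.453
v 0.821 0.915 4.933
v 0.638 0.322 3.415
v 1.06 0.827 4.895
v 0.884 0.342 3.338
v 1.306 0.847 4.818
v 1.087 0.466 3.238
v 1.509 0.97 4.718
v 1.207 0.669 3.134
v 1.629 1.174 4.614
f 2 1 4
f 2 4 3
f 4 1 5
f 4 5 3
f 5 1 6
f 5 6 3
f 6 1 7
f 6 7 3
f 7 1 8
f 7 8 3
f 8 1 9
f 8 9 3
f 9 1 10
f 9 10 3
f 10 1 11
f 10 11 3
f 11 1 2
f 11 2 3
f 13 15 12
f 16 13 12
f 12 15 14
f 14 16 12
f 13 19 15
f 17 13 16
f 17 19 13
f 15 19 14
f 18 16 14
f 14 19 18
f 18 17 16
f 19 17 18
f 21 20 24
f 21 24 22
f 22 24 25
f 22 25 23
f 24 20 26
f 24 26 25
f 25 26 27
f 25 27 23
f 26 20 28
f 26 28 27
f 27 28 29
f 27 29 23
f 28 20 30
f 28 30 29
f 29 30 31
f 29 31 23
f 30 20 32
f 30 32 31
f 31 32 33
f 31 33 23
f 32 20 34
f 32 34 33
f 33 34 35
f 33 35 23
f 34 20 36
f 34 36 35
f 35 36 37
f 35 37 23
f 36 20 38
f 36 38 37
f 37 38 39
f 37 39 23
f 38 20 40
f 38 40 39
f 39 40 41
f 39 41 23
f 40 20 42
f 40 42 41
f 41 42 43
f 41 43 23
f 42 20 44
f 42 44 43
f 43 44 45
f 43 45 23
f 44 20 46
f 44 46 45
f 45 46 47
f 45 47 23
f 46 20 48
f 46 48 47
f 47 48 49
f 47 49 23
f 48 20 21
f 48 21 49
f 49 21 22
f 49 22 23



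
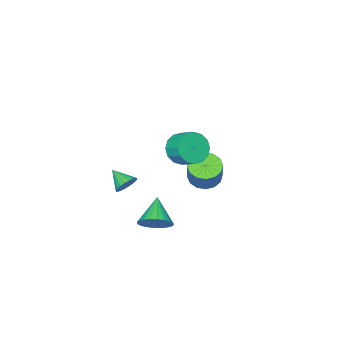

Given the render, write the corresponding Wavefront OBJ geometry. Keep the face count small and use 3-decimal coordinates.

v 1.029 1.028 -3.673
v 1.357 1.559 -2.879
v -0.049 0.012 -2.547
v 1.043 1.771 -2.989
v 0.727 1.869 -3.203
v 0.457 1.839 -3.488
v 0.274 1.686 -3.802
v 0.206 1.433 -4.096
v 0.263 1.117 -4.325
v 0.437 0.789 -4.455
v 0.701 0.496 -4.466
v 1.015 0.285 -4.357
v 1.331 0.186 -4.143
v 1.601 0.216 -3.857
v 1.784 0.369 -3.544
v 1.852 0.623 -3.25
v 1.795 0.938 -3.02
v 1.621 1.267 -2.89
v 0.875 -1.473 -1.856
v 1.299 -1.143 -1.348
v 0.925 -2.607 -1.164
v 1.016 -1.09 -1.239
v 0.709 -1.102 -1.238
v 0.43 -1.179 -1.343
v 0.228 -1.307 -1.537
v 0.138 -1.463 -1.786
v 0.176 -1.621 -2.048
v 0.334 -1.753 -2.276
v 0.586 -1.837 -2.432
v 0.887 -1.858 -2.488
v 1.187 -1.812 -2.435
v 1.433 -1.708 -2.282
v 1.582 -1.563 -2.055
v 1.609 -1.402 -1.794
v 1.509 -1.254 -1.544
v 0.836 2.887 3.186
v 1.454 2.467 3.895
v 1.482 3.433 4.442
v 0.864 3.853 3.734
v 1.783 2.667 3.526
v 1.811 3.632 4.073
v 1.858 2.925 3.066
v 1.887 3.891 3.613
v 1.659 3.174 2.638
v 1.688 4.139 3.185
v 1.24 3.345 2.357
v 1.269 4.311 2.904
v 0.712 3.394 2.298
v 0.741 4.36 2.845
v 0.218 3.307 2.478
v 0.246 4.273 3.025
v -0.111 3.108 2.847
v -0.083 4.073 3.394
v -0.187 2.849 3.307
v -0.158 3.815 3.854
v 0.012 2.601 3.735
v 0.041 3.566 4.282
v 0.431 2.429 4.016
v 0.46 3.395 4.563
v 0.959 2.38 4.075
v 0.988 3.346 4.622
v -2.284 1.428 -1.137
v -1.464 1.654 -1.603
v -0.815 2.338 -0.129
v -1.636 2.112 0.337
v -1.76 2.056 -1.659
v -1.112 2.74 -0.185
v -2.197 2.289 -1.575
v -1.548 2.973 -0.101
v -2.657 2.292 -1.374
v -2.008 2.976 0.1
v -3.017 2.063 -1.109
v -2.368 2.747 0.365
v -3.181 1.664 -0.852
v -2.532 2.348 0.622
v -3.105 1.202 -0.671
v -2.456 1.886 0.803
v -2.808 0.8 -0.615
v -2.16 1.484 0.859
v -2.372 0.567 -0.699
v -1.723 1.251 0.775
v -1.912 0.564 -0.9
v -1.263 1.248 0.574
v -1.552 0.793 -1.165
v -0.903 1.477 0.309
v -1.388 1.192 -1.422
v -0.739 1.876 0.052
f 2 1 4
f 2 4 3
f 4 1 5
f 4 5 3
f 5 1 6
f 5 6 3
f 6 1 7
f 6 7 3
f 7 1 8
f 7 8 3
f 8 1 9
f 8 9 3
f 9 1 10
f 9 10 3
f 10 1 11
f 10 11 3
f 11 1 12
f 11 12 3
f 12 1 13
f 12 13 3
f 13 1 14
f 13 14 3
f 14 1 15
f 14 15 3
f 15 1 16
f 15 16 3
f 16 1 17
f 16 17 3
f 17 1 18
f 17 18 3
f 18 1 2
f 18 2 3
f 20 19 22
f 20 22 21
f 22 19 23
f 22 23 21
f 23 19 24
f 23 24 21
f 24 19 25
f 24 25 21
f 25 19 26
f 25 26 21
f 26 19 27
f 26 27 21
f 27 19 28
f 27 28 21
f 28 19 29
f 28 29 21
f 29 19 30
f 29 30 21
f 30 19 31
f 30 31 21
f 31 19 32
f 31 32 21
f 32 19 33
f 32 33 21
f 33 19 34
f 33 34 21
f 34 19 35
f 34 35 21
f 35 19 20
f 35 20 21
f 37 36 40
f 37 40 38
f 38 40 41
f 38 41 39
f 40 36 42
f 40 42 41
f 41 42 43
f 41 43 39
f 42 36 44
f 42 44 43
f 43 44 45
f 43 45 39
f 44 36 46
f 44 46 45
f 45 46 47
f 45 47 39
f 46 36 48
f 46 48 47
f 47 48 49
f 47 49 39
f 48 36 50
f 48 50 49
f 49 50 51
f 49 51 39
f 50 36 52
f 50 52 51
f 51 52 53
f 51 53 39
f 52 36 54
f 52 54 53
f 53 54 55
f 53 55 39
f 54 36 56
f 54 56 55
f 55 56 57
f 55 57 39
f 56 36 58
f 56 58 57
f 57 58 59
f 57 59 39
f 58 36 60
f 58 60 59
f 59 60 61
f 59 61 39
f 60 36 37
f 60 37 61
f 61 37 38
f 61 38 39
f 63 62 66
f 63 66 64
f 64 66 67
f 64 67 65
f 66 62 68
f 66 68 67
f 67 68 69
f 67 69 65
f 68 62 70
f 68 70 69
f 69 70 71
f 69 71 65
f 70 62 72
f 70 72 71
f 71 72 73
f 71 73 65
f 72 62 74
f 72 74 73
f 73 74 75
f 73 75 65
f 74 62 76
f 74 76 75
f 75 76 77
f 75 77 65
f 76 62 78
f 76 78 77
f 77 78 79
f 77 79 65
f 78 62 80
f 78 80 79
f 79 80 81
f 79 81 65
f 80 62 82
f 80 82 81
f 81 82 83
f 81 83 65
f 82 62 84
f 82 84 83
f 83 84 85
f 83 85 65
f 84 62 86
f 84 86 85
f 85 86 87
f 85 87 65
f 86 62 63
f 86 63 87
f 87 63 64
f 87 64 65



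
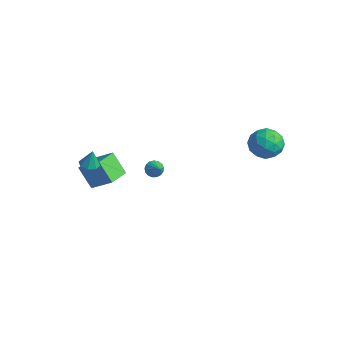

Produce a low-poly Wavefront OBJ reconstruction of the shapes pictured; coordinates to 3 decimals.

v -4.694 -3.49 -1.436
v -3.534 -2.937 -0.501
v -5.187 -2.159 -1.612
v -4.026 -1.606 -0.677
v -3.774 -3.314 -2.683
v -2.613 -2.761 -1.748
v -4.266 -1.983 -2.859
v -3.106 -1.43 -1.924
v -4.201 1.414 -3.708
v -3.982 1.088 -4.135
v -3.379 1.186 -3.112
v -3.877 1.34 -4.183
v -3.846 1.609 -4.123
v -3.897 1.834 -3.967
v -4.017 1.962 -3.752
v -4.179 1.965 -3.527
v -4.347 1.841 -3.343
v -4.481 1.619 -3.243
v -4.551 1.351 -3.249
v -4.54 1.097 -3.36
v -4.452 0.915 -3.551
v -4.307 0.848 -3.778
v -4.137 0.91 -3.988
v -3.591 -3.532 -0.39
v -2.996 -3.548 -0.468
v -3.449 -3.388 0.67
v -3.166 -3.123 -0.503
v -3.585 -2.937 -0.472
v -4.007 -3.1 -0.393
v -4.186 -3.515 -0.313
v -4.016 -3.94 -0.278
v -3.597 -4.126 -0.309
v -3.175 -3.964 -0.388
v 2.754 4.208 1.33
v 3.646 4.108 1.877
v 2.254 2.672 1.863
v 3.146 2.572 2.41
v 2.422 3.272 2.711
v 2.73 4.221 2.381
v 3.17 2.559 1.359
v 3.478 3.508 1.029
v 3.903 3.089 1.895
v 3.441 3.529 2.73
v 2.459 3.251 1.01
v 1.997 3.691 1.845
v 3.244 4.293 1.556
v 2.656 2.487 2.184
v 2.23 2.898 2.36
v 2.755 2.839 2.682
v 2.706 4.36 1.853
v 3.23 4.301 2.174
v 2.51 3.809 2.664
v 2.67 2.479 1.566
v 3.194 2.42 1.887
v 3.145 3.941 1.058
v 3.67 3.882 1.38
v 3.39 2.971 1.076
v 3.919 3.635 1.888
v 3.626 2.732 2.202
v 3.639 2.724 1.584
v 3.821 3.282 1.39
v 3.648 3.894 2.379
v 3.354 2.991 2.693
v 2.928 3.402 2.87
v 3.109 3.96 2.676
v 3.799 3.295 2.39
v 2.546 3.789 1.047
v 2.252 2.886 1.361
v 2.791 2.82 1.064
v 2.972 3.378 0.87
v 2.274 4.048 1.538
v 1.981 3.145 1.852
v 2.079 3.498 2.35
v 2.261 4.056 2.156
v 2.101 3.485 1.35
f 2 4 1
f 5 2 1
f 1 4 3
f 3 5 1
f 2 8 4
f 6 2 5
f 6 8 2
f 4 8 3
f 7 5 3
f 3 8 7
f 7 6 5
f 8 6 7
f 10 9 12
f 10 12 11
f 12 9 13
f 12 13 11
f 13 9 14
f 13 14 11
f 14 9 15
f 14 15 11
f 15 9 16
f 15 16 11
f 16 9 17
f 16 17 11
f 17 9 18
f 17 18 11
f 18 9 19
f 18 19 11
f 19 9 20
f 19 20 11
f 20 9 21
f 20 21 11
f 21 9 22
f 21 22 11
f 22 9 23
f 22 23 11
f 23 9 10
f 23 10 11
f 25 24 27
f 25 27 26
f 27 24 28
f 27 28 26
f 28 24 29
f 28 29 26
f 29 24 30
f 29 30 26
f 30 24 31
f 30 31 26
f 31 24 32
f 31 32 26
f 32 24 33
f 32 33 26
f 33 24 25
f 33 25 26
f 34 71 50
f 71 45 74
f 50 74 39
f 71 74 50
f 34 50 46
f 50 39 51
f 46 51 35
f 50 51 46
f 34 46 55
f 46 35 56
f 55 56 41
f 46 56 55
f 34 55 67
f 55 41 70
f 67 70 44
f 55 70 67
f 34 67 71
f 67 44 75
f 71 75 45
f 67 75 71
f 35 51 62
f 51 39 65
f 62 65 43
f 51 65 62
f 39 74 52
f 74 45 73
f 52 73 38
f 74 73 52
f 45 75 72
f 75 44 68
f 72 68 36
f 75 68 72
f 44 70 69
f 70 41 57
f 69 57 40
f 70 57 69
f 41 56 61
f 56 35 58
f 61 58 42
f 56 58 61
f 37 63 49
f 63 43 64
f 49 64 38
f 63 64 49
f 37 49 47
f 49 38 48
f 47 48 36
f 49 48 47
f 37 47 54
f 47 36 53
f 54 53 40
f 47 53 54
f 37 54 59
f 54 40 60
f 59 60 42
f 54 60 59
f 37 59 63
f 59 42 66
f 63 66 43
f 59 66 63
f 38 64 52
f 64 43 65
f 52 65 39
f 64 65 52
f 36 48 72
f 48 38 73
f 72 73 45
f 48 73 72
f 40 53 69
f 53 36 68
f 69 68 44
f 53 68 69
f 42 60 61
f 60 40 57
f 61 57 41
f 60 57 61
f 43 66 62
f 66 42 58
f 62 58 35
f 66 58 62



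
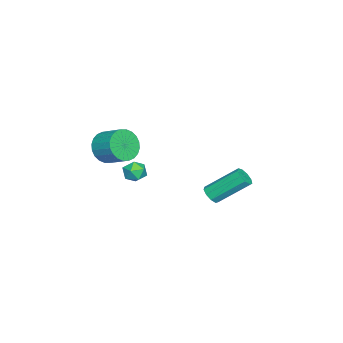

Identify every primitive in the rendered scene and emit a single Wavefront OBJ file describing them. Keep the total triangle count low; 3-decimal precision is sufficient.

v 0.22 2.89 1.078
v 0.557 3.211 0.823
v 0.116 4.65 2.046
v -0.22 4.33 2.302
v 0.226 3.235 0.675
v -0.215 4.674 1.899
v -0.107 3.098 0.716
v -0.548 4.537 1.94
v -0.287 2.864 0.927
v -0.728 4.303 2.151
v -0.229 2.642 1.208
v -0.67 4.081 2.432
v 0.038 2.537 1.428
v -0.403 3.976 2.652
v 0.391 2.597 1.485
v -0.049 4.036 2.709
v 0.664 2.794 1.351
v 0.224 4.234 2.575
v 0.73 3.037 1.09
v 0.289 4.476 2.313
v -2.919 -1.268 0.474
v -2.583 -1.02 -0.04
v -2.297 -2.14 0.46
v -1.961 -1.892 -0.054
v -1.907 -1.612 0.544
v -2.291 -1.073 0.552
v -2.589 -2.087 -0.132
v -2.973 -1.548 -0.124
v -2.379 -1.526 -0.415
v -1.957 -1.232 0.003
v -2.923 -1.928 0.417
v -2.501 -1.634 0.835
v -1.019 -2.457 2.534
v -0.68 -2.15 1.747
v -0.243 -1.115 2.34
v -0.581 -1.423 3.126
v -1.006 -2.009 1.742
v -0.569 -0.974 2.335
v -1.334 -1.937 1.857
v -0.896 -0.902 2.45
v -1.614 -1.943 2.075
v -1.176 -0.909 2.668
v -1.803 -2.028 2.364
v -1.366 -0.994 2.956
v -1.873 -2.179 2.677
v -1.436 -1.144 3.27
v -1.813 -2.371 2.97
v -1.376 -1.337 3.562
v -1.632 -2.577 3.195
v -1.195 -1.543 3.788
v -1.357 -2.765 3.32
v -0.92 -1.73 3.913
v -1.031 -2.906 3.325
v -0.594 -1.871 3.918
v -0.704 -2.978 3.21
v -0.266 -1.943 3.803
v -0.424 -2.971 2.992
v 0.014 -1.937 3.585
v -0.234 -2.886 2.704
v 0.203 -1.852 3.296
v -0.164 -2.736 2.39
v 0.273 -1.701 2.983
v -0.224 -2.543 2.098
v 0.213 -1.509 2.69
v -0.405 -2.337 1.872
v 0.032 -1.303 2.465
f 2 1 5
f 2 5 3
f 3 5 6
f 3 6 4
f 5 1 7
f 5 7 6
f 6 7 8
f 6 8 4
f 7 1 9
f 7 9 8
f 8 9 10
f 8 10 4
f 9 1 11
f 9 11 10
f 10 11 12
f 10 12 4
f 11 1 13
f 11 13 12
f 12 13 14
f 12 14 4
f 13 1 15
f 13 15 14
f 14 15 16
f 14 16 4
f 15 1 17
f 15 17 16
f 16 17 18
f 16 18 4
f 17 1 19
f 17 19 18
f 18 19 20
f 18 20 4
f 19 1 2
f 19 2 20
f 20 2 3
f 20 3 4
f 21 32 26
f 21 26 22
f 21 22 28
f 21 28 31
f 21 31 32
f 22 26 30
f 26 32 25
f 32 31 23
f 31 28 27
f 28 22 29
f 24 30 25
f 24 25 23
f 24 23 27
f 24 27 29
f 24 29 30
f 25 30 26
f 23 25 32
f 27 23 31
f 29 27 28
f 30 29 22
f 34 33 37
f 34 37 35
f 35 37 38
f 35 38 36
f 37 33 39
f 37 39 38
f 38 39 40
f 38 40 36
f 39 33 41
f 39 41 40
f 40 41 42
f 40 42 36
f 41 33 43
f 41 43 42
f 42 43 44
f 42 44 36
f 43 33 45
f 43 45 44
f 44 45 46
f 44 46 36
f 45 33 47
f 45 47 46
f 46 47 48
f 46 48 36
f 47 33 49
f 47 49 48
f 48 49 50
f 48 50 36
f 49 33 51
f 49 51 50
f 50 51 52
f 50 52 36
f 51 33 53
f 51 53 52
f 52 53 54
f 52 54 36
f 53 33 55
f 53 55 54
f 54 55 56
f 54 56 36
f 55 33 57
f 55 57 56
f 56 57 58
f 56 58 36
f 57 33 59
f 57 59 58
f 58 59 60
f 58 60 36
f 59 33 61
f 59 61 60
f 60 61 62
f 60 62 36
f 61 33 63
f 61 63 62
f 62 63 64
f 62 64 36
f 63 33 65
f 63 65 64
f 64 65 66
f 64 66 36
f 65 33 34
f 65 34 66
f 66 34 35
f 66 35 36



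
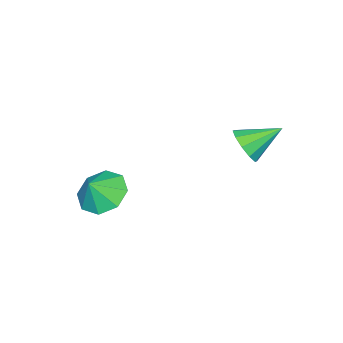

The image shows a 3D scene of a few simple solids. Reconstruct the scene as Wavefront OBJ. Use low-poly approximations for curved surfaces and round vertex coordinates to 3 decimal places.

v 2.659 -3.849 -0.569
v 3.373 -4.274 -1.195
v 3.281 -4.011 0.249
v 3.468 -3.488 -1.113
v 3.09 -2.914 -0.712
v 2.459 -2.888 -0.227
v 1.945 -3.425 0.057
v 1.85 -4.211 -0.025
v 2.229 -4.785 -0.426
v 2.86 -4.811 -0.911
v -1.709 -0.447 0.521
v -1.255 -0.602 1.223
v -2.611 0.607 1.339
v -1.025 -0.206 0.966
v -1.057 0.098 0.539
v -1.337 0.194 0.105
v -1.76 0.045 -0.17
v -2.163 -0.291 -0.18
v -2.392 -0.688 0.077
v -2.361 -0.992 0.504
v -2.08 -1.088 0.938
v -1.658 -0.939 1.212
f 2 1 4
f 2 4 3
f 4 1 5
f 4 5 3
f 5 1 6
f 5 6 3
f 6 1 7
f 6 7 3
f 7 1 8
f 7 8 3
f 8 1 9
f 8 9 3
f 9 1 10
f 9 10 3
f 10 1 2
f 10 2 3
f 12 11 14
f 12 14 13
f 14 11 15
f 14 15 13
f 15 11 16
f 15 16 13
f 16 11 17
f 16 17 13
f 17 11 18
f 17 18 13
f 18 11 19
f 18 19 13
f 19 11 20
f 19 20 13
f 20 11 21
f 20 21 13
f 21 11 22
f 21 22 13
f 22 11 12
f 22 12 13



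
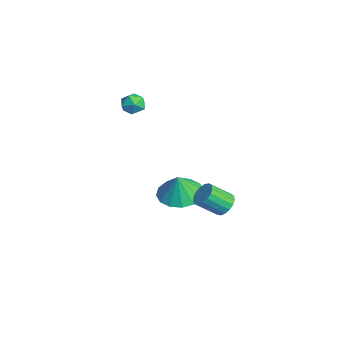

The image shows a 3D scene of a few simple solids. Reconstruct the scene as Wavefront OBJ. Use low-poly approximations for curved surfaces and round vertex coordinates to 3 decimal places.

v -1.095 -1.373 -4.416
v -0.062 -1.527 -4.648
v -0.845 -1.547 -3.184
v -0.11 -0.982 -4.562
v -0.422 -0.542 -4.436
v -0.914 -0.325 -4.306
v -1.455 -0.388 -4.205
v -1.899 -0.716 -4.161
v -2.128 -1.219 -4.185
v -2.081 -1.764 -4.271
v -1.769 -2.205 -4.397
v -1.276 -2.422 -4.527
v -0.735 -2.359 -4.628
v -0.291 -2.031 -4.672
v 3.178 -0.454 -2.369
v 3.664 -0.239 -2.07
v 3.608 -1.19 -1.293
v 3.122 -1.406 -1.591
v 3.438 -0.114 -1.934
v 3.382 -1.066 -1.157
v 3.152 -0.068 -1.897
v 3.096 -1.019 -1.12
v 2.872 -0.11 -1.969
v 2.816 -1.061 -1.192
v 2.662 -0.231 -2.132
v 2.606 -1.182 -1.355
v 2.571 -0.403 -2.349
v 2.514 -1.354 -1.572
v 2.618 -0.586 -2.571
v 2.562 -1.538 -1.794
v 2.794 -0.74 -2.746
v 2.738 -1.692 -1.969
v 3.058 -0.828 -2.835
v 3.002 -1.78 -2.058
v 3.349 -0.831 -2.817
v 3.293 -1.782 -2.04
v 3.601 -0.747 -2.696
v 3.545 -1.698 -1.919
v 3.757 -0.596 -2.5
v 3.7 -1.548 -1.723
v 3.779 -0.413 -2.274
v 3.723 -1.364 -1.497
v -3.331 -2.93 0.885
v -2.748 -2.669 0.944
v -2.992 -3.511 0.096
v -2.409 -3.25 0.155
v -2.631 -3.644 0.609
v -2.841 -3.285 1.097
v -2.899 -2.895 -0.057
v -3.109 -2.536 0.431
v -2.481 -2.648 0.362
v -2.316 -3.111 0.774
v -3.424 -3.069 0.266
v -3.259 -3.532 0.678
f 2 1 4
f 2 4 3
f 4 1 5
f 4 5 3
f 5 1 6
f 5 6 3
f 6 1 7
f 6 7 3
f 7 1 8
f 7 8 3
f 8 1 9
f 8 9 3
f 9 1 10
f 9 10 3
f 10 1 11
f 10 11 3
f 11 1 12
f 11 12 3
f 12 1 13
f 12 13 3
f 13 1 14
f 13 14 3
f 14 1 2
f 14 2 3
f 16 15 19
f 16 19 17
f 17 19 20
f 17 20 18
f 19 15 21
f 19 21 20
f 20 21 22
f 20 22 18
f 21 15 23
f 21 23 22
f 22 23 24
f 22 24 18
f 23 15 25
f 23 25 24
f 24 25 26
f 24 26 18
f 25 15 27
f 25 27 26
f 26 27 28
f 26 28 18
f 27 15 29
f 27 29 28
f 28 29 30
f 28 30 18
f 29 15 31
f 29 31 30
f 30 31 32
f 30 32 18
f 31 15 33
f 31 33 32
f 32 33 34
f 32 34 18
f 33 15 35
f 33 35 34
f 34 35 36
f 34 36 18
f 35 15 37
f 35 37 36
f 36 37 38
f 36 38 18
f 37 15 39
f 37 39 38
f 38 39 40
f 38 40 18
f 39 15 41
f 39 41 40
f 40 41 42
f 40 42 18
f 41 15 16
f 41 16 42
f 42 16 17
f 42 17 18
f 43 54 48
f 43 48 44
f 43 44 50
f 43 50 53
f 43 53 54
f 44 48 52
f 48 54 47
f 54 53 45
f 53 50 49
f 50 44 51
f 46 52 47
f 46 47 45
f 46 45 49
f 46 49 51
f 46 51 52
f 47 52 48
f 45 47 54
f 49 45 53
f 51 49 50
f 52 51 44



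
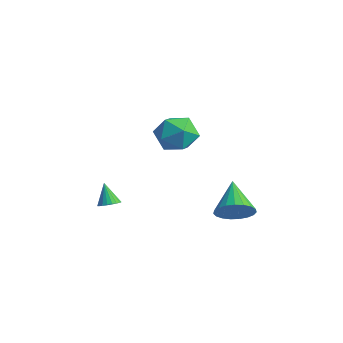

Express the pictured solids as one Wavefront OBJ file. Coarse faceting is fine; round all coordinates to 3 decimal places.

v -0.376 -1.733 -3.921
v 0.17 -1.639 -3.644
v -1.004 -1.627 -2.719
v 0.098 -1.398 -3.703
v -0.057 -1.216 -3.8
v -0.266 -1.123 -3.917
v -0.495 -1.135 -4.036
v -0.703 -1.251 -4.134
v -0.855 -1.45 -4.196
v -0.924 -1.698 -4.21
v -0.898 -1.952 -4.174
v -0.782 -2.168 -4.094
v -0.596 -2.309 -3.985
v -0.372 -2.35 -3.864
v -0.149 -2.285 -3.753
v 0.035 -2.124 -3.672
v 0.148 -1.895 -3.633
v 3.22 3.476 -4.543
v 3.784 4.419 -4.588
v 1.7 4.444 -3.317
v 3.512 4.454 -4.954
v 3.189 4.32 -5.248
v 2.871 4.039 -5.421
v 2.614 3.662 -5.442
v 2.462 3.252 -5.307
v 2.441 2.881 -5.04
v 2.554 2.613 -4.688
v 2.783 2.494 -4.31
v 3.088 2.545 -3.972
v 3.415 2.757 -3.734
v 3.709 3.093 -3.635
v 3.918 3.496 -3.693
v 4.007 3.895 -3.898
v 3.96 4.222 -4.215
v 1.772 0.452 1.233
v 2.377 1.351 1.817
v 3.023 -0.891 2.003
v 3.628 0.008 2.587
v 2.487 -0.292 2.935
v 1.714 0.538 2.459
v 3.686 -0.078 1.361
v 2.913 0.752 0.885
v 3.56 1.023 1.895
v 2.819 0.891 2.868
v 2.581 -0.431 0.952
v 1.84 -0.563 1.925
f 2 1 4
f 2 4 3
f 4 1 5
f 4 5 3
f 5 1 6
f 5 6 3
f 6 1 7
f 6 7 3
f 7 1 8
f 7 8 3
f 8 1 9
f 8 9 3
f 9 1 10
f 9 10 3
f 10 1 11
f 10 11 3
f 11 1 12
f 11 12 3
f 12 1 13
f 12 13 3
f 13 1 14
f 13 14 3
f 14 1 15
f 14 15 3
f 15 1 16
f 15 16 3
f 16 1 17
f 16 17 3
f 17 1 2
f 17 2 3
f 19 18 21
f 19 21 20
f 21 18 22
f 21 22 20
f 22 18 23
f 22 23 20
f 23 18 24
f 23 24 20
f 24 18 25
f 24 25 20
f 25 18 26
f 25 26 20
f 26 18 27
f 26 27 20
f 27 18 28
f 27 28 20
f 28 18 29
f 28 29 20
f 29 18 30
f 29 30 20
f 30 18 31
f 30 31 20
f 31 18 32
f 31 32 20
f 32 18 33
f 32 33 20
f 33 18 34
f 33 34 20
f 34 18 19
f 34 19 20
f 35 46 40
f 35 40 36
f 35 36 42
f 35 42 45
f 35 45 46
f 36 40 44
f 40 46 39
f 46 45 37
f 45 42 41
f 42 36 43
f 38 44 39
f 38 39 37
f 38 37 41
f 38 41 43
f 38 43 44
f 39 44 40
f 37 39 46
f 41 37 45
f 43 41 42
f 44 43 36



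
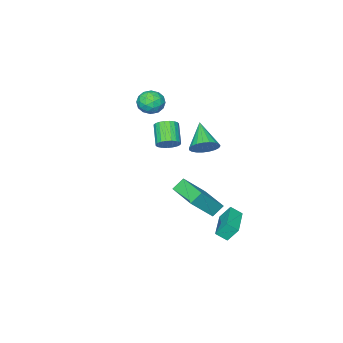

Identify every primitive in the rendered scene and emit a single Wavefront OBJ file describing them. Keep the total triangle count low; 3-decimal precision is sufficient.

v 1.352 0.489 2.367
v 1.937 0.09 2.425
v 1.232 -0.808 3.35
v 0.648 -0.409 3.293
v 1.974 0.286 2.643
v 1.27 -0.613 3.568
v 1.904 0.516 2.813
v 1.199 -0.382 3.739
v 1.738 0.742 2.907
v 1.034 -0.156 3.832
v 1.506 0.924 2.907
v 0.802 0.026 3.832
v 1.247 1.031 2.814
v 0.543 0.133 3.739
v 1.006 1.045 2.643
v 0.302 0.146 3.569
v 0.826 0.962 2.425
v 0.121 0.063 3.351
v 0.736 0.797 2.197
v 0.031 -0.101 3.123
v 0.752 0.58 1.998
v 0.048 -0.319 2.924
v 0.873 0.346 1.863
v 0.168 -0.552 2.789
v 1.076 0.138 1.816
v 0.372 -0.761 2.741
v 1.327 -0.01 1.863
v 0.623 -0.909 2.789
v 1.583 -0.072 1.998
v 0.878 -0.97 2.924
v 1.798 -0.036 2.197
v 1.094 -0.935 3.122
v -1.872 0.108 0.6
v -1.423 0.437 1.319
v -2.768 -1.208 1.76
v -1.736 0.649 1.318
v -2.073 0.768 1.193
v -2.375 0.773 0.965
v -2.59 0.662 0.674
v -2.681 0.456 0.37
v -2.633 0.19 0.106
v -2.452 -0.091 -0.073
v -2.172 -0.337 -0.136
v -1.84 -0.506 -0.071
v -1.513 -0.569 0.109
v -1.249 -0.515 0.374
v -1.092 -0.353 0.679
v -1.07 -0.112 0.969
v -1.187 0.168 1.196
v 1.262 2.484 -1.434
v 0.616 2.671 -0.807
v 1.749 4.392 -1.5
v 1.103 4.579 -0.873
v 2.657 2.181 0.093
v 2.011 2.368 0.72
v 3.144 4.089 0.027
v 2.498 4.276 0.654
v -1.937 -3.227 2.946
v -1.044 -3.261 2.81
v -2.016 -4.679 2.79
v -1.123 -4.713 2.654
v -1.448 -4.502 3.471
v -1.399 -3.604 3.567
v -1.661 -4.336 2.033
v -1.612 -3.438 2.129
v -0.873 -3.946 2.246
v -0.742 -4.049 3.134
v -2.318 -3.891 2.466
v -2.187 -3.994 3.354
v -1.484 -3.116 2.892
v -1.576 -4.824 2.708
v -1.768 -4.7 3.188
v -1.243 -4.72 3.109
v -1.692 -3.318 3.337
v -1.167 -3.338 3.257
v -1.405 -4.068 3.645
v -1.893 -4.602 2.343
v -1.368 -4.622 2.263
v -1.817 -3.22 2.491
v -1.292 -3.24 2.412
v -1.655 -3.872 1.955
v -0.858 -3.539 2.48
v -0.904 -4.393 2.388
v -1.221 -4.171 2.023
v -1.192 -3.643 2.08
v -0.781 -3.599 3.002
v -0.827 -4.453 2.911
v -1.018 -4.329 3.391
v -0.99 -3.801 3.447
v -0.68 -4.002 2.671
v -2.233 -3.487 2.689
v -2.279 -4.341 2.598
v -2.07 -4.139 2.153
v -2.042 -3.611 2.209
v -2.156 -3.547 3.212
v -2.202 -4.401 3.12
v -1.868 -4.297 3.52
v -1.839 -3.769 3.577
v -2.38 -3.938 2.929
v -1.757 3.283 -3.424
v -1.337 2.743 -2.937
v -0.06 4.634 -3.391
v 0.36 4.095 -2.904
v -1.36 2.805 -4.296
v -0.94 2.266 -3.809
v 0.337 4.157 -4.263
v 0.757 3.617 -3.776
f 2 1 5
f 2 5 3
f 3 5 6
f 3 6 4
f 5 1 7
f 5 7 6
f 6 7 8
f 6 8 4
f 7 1 9
f 7 9 8
f 8 9 10
f 8 10 4
f 9 1 11
f 9 11 10
f 10 11 12
f 10 12 4
f 11 1 13
f 11 13 12
f 12 13 14
f 12 14 4
f 13 1 15
f 13 15 14
f 14 15 16
f 14 16 4
f 15 1 17
f 15 17 16
f 16 17 18
f 16 18 4
f 17 1 19
f 17 19 18
f 18 19 20
f 18 20 4
f 19 1 21
f 19 21 20
f 20 21 22
f 20 22 4
f 21 1 23
f 21 23 22
f 22 23 24
f 22 24 4
f 23 1 25
f 23 25 24
f 24 25 26
f 24 26 4
f 25 1 27
f 25 27 26
f 26 27 28
f 26 28 4
f 27 1 29
f 27 29 28
f 28 29 30
f 28 30 4
f 29 1 31
f 29 31 30
f 30 31 32
f 30 32 4
f 31 1 2
f 31 2 32
f 32 2 3
f 32 3 4
f 34 33 36
f 34 36 35
f 36 33 37
f 36 37 35
f 37 33 38
f 37 38 35
f 38 33 39
f 38 39 35
f 39 33 40
f 39 40 35
f 40 33 41
f 40 41 35
f 41 33 42
f 41 42 35
f 42 33 43
f 42 43 35
f 43 33 44
f 43 44 35
f 44 33 45
f 44 45 35
f 45 33 46
f 45 46 35
f 46 33 47
f 46 47 35
f 47 33 48
f 47 48 35
f 48 33 49
f 48 49 35
f 49 33 34
f 49 34 35
f 51 53 50
f 54 51 50
f 50 53 52
f 52 54 50
f 51 57 53
f 55 51 54
f 55 57 51
f 53 57 52
f 56 54 52
f 52 57 56
f 56 55 54
f 57 55 56
f 58 95 74
f 95 69 98
f 74 98 63
f 95 98 74
f 58 74 70
f 74 63 75
f 70 75 59
f 74 75 70
f 58 70 79
f 70 59 80
f 79 80 65
f 70 80 79
f 58 79 91
f 79 65 94
f 91 94 68
f 79 94 91
f 58 91 95
f 91 68 99
f 95 99 69
f 91 99 95
f 59 75 86
f 75 63 89
f 86 89 67
f 75 89 86
f 63 98 76
f 98 69 97
f 76 97 62
f 98 97 76
f 69 99 96
f 99 68 92
f 96 92 60
f 99 92 96
f 68 94 93
f 94 65 81
f 93 81 64
f 94 81 93
f 65 80 85
f 80 59 82
f 85 82 66
f 80 82 85
f 61 87 73
f 87 67 88
f 73 88 62
f 87 88 73
f 61 73 71
f 73 62 72
f 71 72 60
f 73 72 71
f 61 71 78
f 71 60 77
f 78 77 64
f 71 77 78
f 61 78 83
f 78 64 84
f 83 84 66
f 78 84 83
f 61 83 87
f 83 66 90
f 87 90 67
f 83 90 87
f 62 88 76
f 88 67 89
f 76 89 63
f 88 89 76
f 60 72 96
f 72 62 97
f 96 97 69
f 72 97 96
f 64 77 93
f 77 60 92
f 93 92 68
f 77 92 93
f 66 84 85
f 84 64 81
f 85 81 65
f 84 81 85
f 67 90 86
f 90 66 82
f 86 82 59
f 90 82 86
f 101 103 100
f 104 101 100
f 100 103 102
f 102 104 100
f 101 107 103
f 105 101 104
f 105 107 101
f 103 107 102
f 106 104 102
f 102 107 106
f 106 105 104
f 107 105 106



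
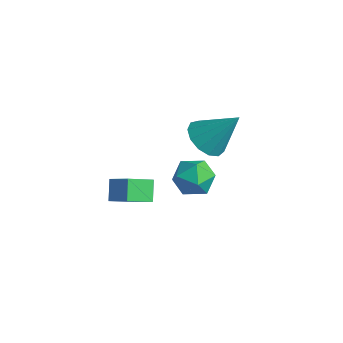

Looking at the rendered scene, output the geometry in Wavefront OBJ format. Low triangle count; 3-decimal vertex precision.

v 0.709 0.036 2.274
v 1.201 0.392 3.014
v 1.719 -1.132 2.166
v 2.211 -0.776 2.906
v 1.341 -1.149 3.044
v 0.716 -0.427 3.111
v 2.204 -0.313 2.069
v 1.579 0.409 2.136
v 2.124 0.177 2.887
v 1.591 -0.341 3.49
v 1.329 -0.399 1.69
v 0.796 -0.917 2.293
v -3.347 -0.909 -0.73
v -2.231 -0.794 0.039
v -3.086 0.218 -1.277
v -1.97 0.333 -0.509
v -2.77 -1.413 -1.491
v -1.654 -1.298 -0.723
v -2.509 -0.286 -2.039
v -1.393 -0.171 -1.27
v 0.205 1.303 3.202
v 1.047 1.234 2.704
v 1.175 2.177 4.718
v 0.824 1.72 2.566
v 0.405 2.074 2.631
v -0.078 2.183 2.876
v -0.47 2.013 3.225
v -0.648 1.617 3.567
v -0.555 1.122 3.793
v -0.221 0.684 3.831
v 0.249 0.443 3.67
v 0.705 0.475 3.36
v 1.002 0.77 3
f 1 12 6
f 1 6 2
f 1 2 8
f 1 8 11
f 1 11 12
f 2 6 10
f 6 12 5
f 12 11 3
f 11 8 7
f 8 2 9
f 4 10 5
f 4 5 3
f 4 3 7
f 4 7 9
f 4 9 10
f 5 10 6
f 3 5 12
f 7 3 11
f 9 7 8
f 10 9 2
f 14 16 13
f 17 14 13
f 13 16 15
f 15 17 13
f 14 20 16
f 18 14 17
f 18 20 14
f 16 20 15
f 19 17 15
f 15 20 19
f 19 18 17
f 20 18 19
f 22 21 24
f 22 24 23
f 24 21 25
f 24 25 23
f 25 21 26
f 25 26 23
f 26 21 27
f 26 27 23
f 27 21 28
f 27 28 23
f 28 21 29
f 28 29 23
f 29 21 30
f 29 30 23
f 30 21 31
f 30 31 23
f 31 21 32
f 31 32 23
f 32 21 33
f 32 33 23
f 33 21 22
f 33 22 23



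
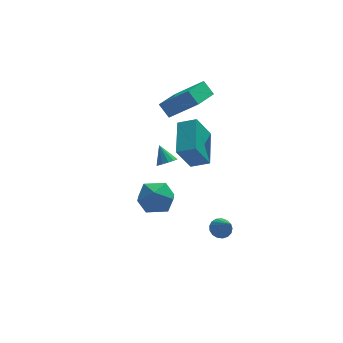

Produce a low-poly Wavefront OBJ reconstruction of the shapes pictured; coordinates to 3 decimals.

v 1.115 1.38 1.404
v 0.726 1.841 2.058
v 2.131 2.715 1.068
v 1.742 3.175 1.723
v 2.378 0.725 2.617
v 1.989 1.185 3.272
v 3.394 2.059 2.282
v 3.005 2.52 2.936
v 2.869 -2.199 -4.079
v 3.136 -2.533 -4.456
v 3.131 -3.161 -3.041
v 3.334 -2.373 -4.358
v 3.426 -2.173 -4.196
v 3.39 -1.979 -4.008
v 3.234 -1.836 -3.836
v 2.995 -1.776 -3.719
v 2.727 -1.812 -3.686
v 2.491 -1.938 -3.742
v 2.342 -2.123 -3.876
v 2.313 -2.326 -4.056
v 2.412 -2.499 -4.242
v 2.615 -2.604 -4.39
v 2.877 -2.616 -4.468
v -1.108 -2.991 -0.525
v -0.269 -3.076 -1.04
v -0.591 -4.104 0.5
v 0.248 -4.189 -0.015
v 0.064 -3.364 0.497
v -0.255 -2.676 -0.137
v -0.605 -4.504 -0.403
v -0.924 -3.816 -1.037
v 0.042 -4.011 -0.965
v 0.455 -3.307 -0.409
v -1.315 -3.873 -0.131
v -0.902 -3.169 0.425
v 1.42 -3.329 2.598
v 1.824 -1.568 3.275
v 0.602 -3.004 2.24
v 1.007 -1.242 2.916
v 2.153 -2.978 1.244
v 2.558 -1.216 1.92
v 1.336 -2.652 0.885
v 1.74 -0.891 1.562
v 0.951 0.996 -1.507
v 1.357 1.317 -1.623
v 0.689 1.624 -0.693
v 1.122 1.419 -1.777
v 0.833 1.386 -1.846
v 0.582 1.23 -1.806
v 0.448 0.999 -1.671
v 0.474 0.768 -1.485
v 0.651 0.609 -1.305
v 0.924 0.573 -1.189
v 1.206 0.672 -1.174
v 1.407 0.873 -1.264
v 1.463 1.114 -1.432
f 2 4 1
f 5 2 1
f 1 4 3
f 3 5 1
f 2 8 4
f 6 2 5
f 6 8 2
f 4 8 3
f 7 5 3
f 3 8 7
f 7 6 5
f 8 6 7
f 10 9 12
f 10 12 11
f 12 9 13
f 12 13 11
f 13 9 14
f 13 14 11
f 14 9 15
f 14 15 11
f 15 9 16
f 15 16 11
f 16 9 17
f 16 17 11
f 17 9 18
f 17 18 11
f 18 9 19
f 18 19 11
f 19 9 20
f 19 20 11
f 20 9 21
f 20 21 11
f 21 9 22
f 21 22 11
f 22 9 23
f 22 23 11
f 23 9 10
f 23 10 11
f 24 35 29
f 24 29 25
f 24 25 31
f 24 31 34
f 24 34 35
f 25 29 33
f 29 35 28
f 35 34 26
f 34 31 30
f 31 25 32
f 27 33 28
f 27 28 26
f 27 26 30
f 27 30 32
f 27 32 33
f 28 33 29
f 26 28 35
f 30 26 34
f 32 30 31
f 33 32 25
f 37 39 36
f 40 37 36
f 36 39 38
f 38 40 36
f 37 43 39
f 41 37 40
f 41 43 37
f 39 43 38
f 42 40 38
f 38 43 42
f 42 41 40
f 43 41 42
f 45 44 47
f 45 47 46
f 47 44 48
f 47 48 46
f 48 44 49
f 48 49 46
f 49 44 50
f 49 50 46
f 50 44 51
f 50 51 46
f 51 44 52
f 51 52 46
f 52 44 53
f 52 53 46
f 53 44 54
f 53 54 46
f 54 44 55
f 54 55 46
f 55 44 56
f 55 56 46
f 56 44 45
f 56 45 46



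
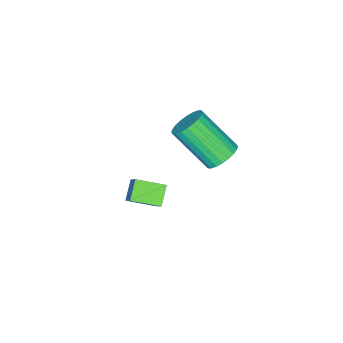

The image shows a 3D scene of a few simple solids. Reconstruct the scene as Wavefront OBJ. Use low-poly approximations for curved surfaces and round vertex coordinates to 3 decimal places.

v -1.008 3.912 -0.125
v -0.719 4.4 0.318
v -0.484 2.996 1.709
v -0.772 2.508 1.265
v -0.992 4.42 0.385
v -0.756 3.016 1.775
v -1.266 4.362 0.373
v -1.031 2.959 1.764
v -1.502 4.236 0.286
v -1.266 2.833 1.677
v -1.662 4.061 0.136
v -1.426 2.657 1.527
v -1.723 3.863 -0.054
v -1.487 2.459 1.337
v -1.674 3.672 -0.254
v -1.439 2.268 1.136
v -1.525 3.518 -0.435
v -1.289 2.114 0.955
v -1.296 3.424 -0.569
v -1.061 2.02 0.822
v -1.024 3.404 -0.635
v -0.788 2 0.755
v -0.749 3.461 -0.624
v -0.514 2.058 0.767
v -0.514 3.587 -0.537
v -0.278 2.184 0.854
v -0.354 3.763 -0.387
v -0.118 2.359 1.004
v -0.293 3.961 -0.197
v -0.057 2.557 1.194
v -0.341 4.152 0.004
v -0.106 2.748 1.394
v -0.491 4.306 0.185
v -0.255 2.902 1.575
v -0.941 1.204 -3.744
v -0.294 1.95 -2.628
v -0.269 1.472 -4.313
v 0.378 2.218 -3.197
v -0.318 0.242 -3.463
v 0.329 0.988 -2.347
v 0.354 0.51 -4.032
v 1.001 1.256 -2.916
f 2 1 5
f 2 5 3
f 3 5 6
f 3 6 4
f 5 1 7
f 5 7 6
f 6 7 8
f 6 8 4
f 7 1 9
f 7 9 8
f 8 9 10
f 8 10 4
f 9 1 11
f 9 11 10
f 10 11 12
f 10 12 4
f 11 1 13
f 11 13 12
f 12 13 14
f 12 14 4
f 13 1 15
f 13 15 14
f 14 15 16
f 14 16 4
f 15 1 17
f 15 17 16
f 16 17 18
f 16 18 4
f 17 1 19
f 17 19 18
f 18 19 20
f 18 20 4
f 19 1 21
f 19 21 20
f 20 21 22
f 20 22 4
f 21 1 23
f 21 23 22
f 22 23 24
f 22 24 4
f 23 1 25
f 23 25 24
f 24 25 26
f 24 26 4
f 25 1 27
f 25 27 26
f 26 27 28
f 26 28 4
f 27 1 29
f 27 29 28
f 28 29 30
f 28 30 4
f 29 1 31
f 29 31 30
f 30 31 32
f 30 32 4
f 31 1 33
f 31 33 32
f 32 33 34
f 32 34 4
f 33 1 2
f 33 2 34
f 34 2 3
f 34 3 4
f 36 38 35
f 39 36 35
f 35 38 37
f 37 39 35
f 36 42 38
f 40 36 39
f 40 42 36
f 38 42 37
f 41 39 37
f 37 42 41
f 41 40 39
f 42 40 41

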